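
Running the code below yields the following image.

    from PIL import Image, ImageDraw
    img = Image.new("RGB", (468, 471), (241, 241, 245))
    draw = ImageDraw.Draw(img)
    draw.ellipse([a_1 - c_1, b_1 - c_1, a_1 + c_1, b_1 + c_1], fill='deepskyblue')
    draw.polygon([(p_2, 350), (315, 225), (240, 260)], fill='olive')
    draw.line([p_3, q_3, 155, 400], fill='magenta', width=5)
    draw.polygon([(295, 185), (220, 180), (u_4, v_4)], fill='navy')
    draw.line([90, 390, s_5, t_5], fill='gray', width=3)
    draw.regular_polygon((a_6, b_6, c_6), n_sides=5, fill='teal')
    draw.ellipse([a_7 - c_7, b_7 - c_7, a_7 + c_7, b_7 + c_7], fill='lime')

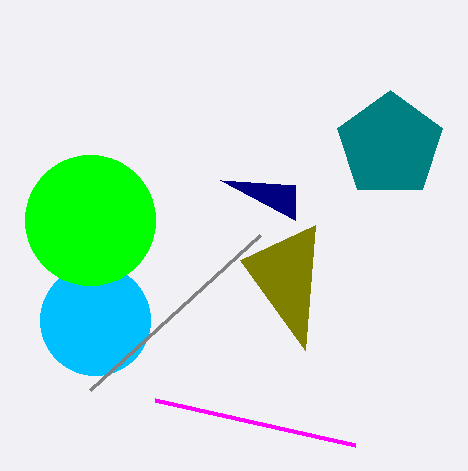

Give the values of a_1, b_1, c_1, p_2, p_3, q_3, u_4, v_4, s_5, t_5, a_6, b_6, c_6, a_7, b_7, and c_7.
a_1 = 95, b_1 = 320, c_1 = 55, p_2 = 305, p_3 = 355, q_3 = 445, u_4 = 295, v_4 = 220, s_5 = 260, t_5 = 235, a_6 = 390, b_6 = 145, c_6 = 55, a_7 = 90, b_7 = 220, c_7 = 65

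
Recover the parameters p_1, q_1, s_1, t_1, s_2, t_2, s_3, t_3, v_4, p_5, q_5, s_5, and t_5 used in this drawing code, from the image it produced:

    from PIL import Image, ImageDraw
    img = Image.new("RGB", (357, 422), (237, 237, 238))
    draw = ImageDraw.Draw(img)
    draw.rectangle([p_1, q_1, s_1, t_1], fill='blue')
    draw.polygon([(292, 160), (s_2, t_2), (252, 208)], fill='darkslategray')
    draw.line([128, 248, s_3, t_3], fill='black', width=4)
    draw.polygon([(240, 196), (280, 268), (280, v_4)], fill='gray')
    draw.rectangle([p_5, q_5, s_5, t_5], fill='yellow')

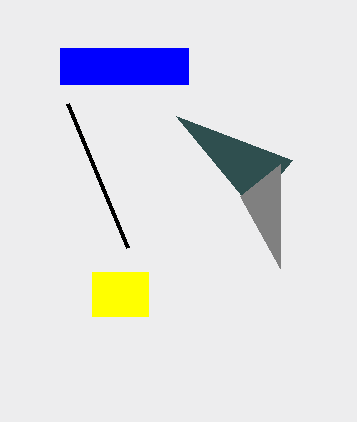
p_1 = 60; q_1 = 48; s_1 = 188; t_1 = 84; s_2 = 176; t_2 = 116; s_3 = 68; t_3 = 104; v_4 = 164; p_5 = 92; q_5 = 272; s_5 = 148; t_5 = 316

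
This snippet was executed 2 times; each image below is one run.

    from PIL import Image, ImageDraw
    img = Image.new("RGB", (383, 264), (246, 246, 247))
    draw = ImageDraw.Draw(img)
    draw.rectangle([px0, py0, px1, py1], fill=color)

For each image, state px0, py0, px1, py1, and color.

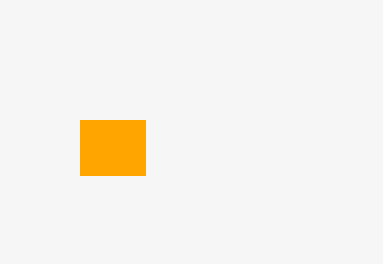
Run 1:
px0 = 80
py0 = 120
px1 = 145
py1 = 175
color = 'orange'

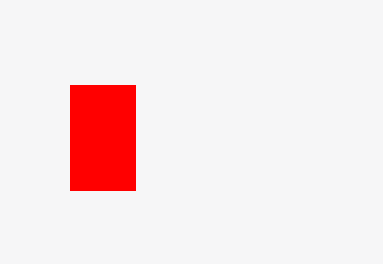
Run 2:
px0 = 70, py0 = 85, px1 = 135, py1 = 190, color = 'red'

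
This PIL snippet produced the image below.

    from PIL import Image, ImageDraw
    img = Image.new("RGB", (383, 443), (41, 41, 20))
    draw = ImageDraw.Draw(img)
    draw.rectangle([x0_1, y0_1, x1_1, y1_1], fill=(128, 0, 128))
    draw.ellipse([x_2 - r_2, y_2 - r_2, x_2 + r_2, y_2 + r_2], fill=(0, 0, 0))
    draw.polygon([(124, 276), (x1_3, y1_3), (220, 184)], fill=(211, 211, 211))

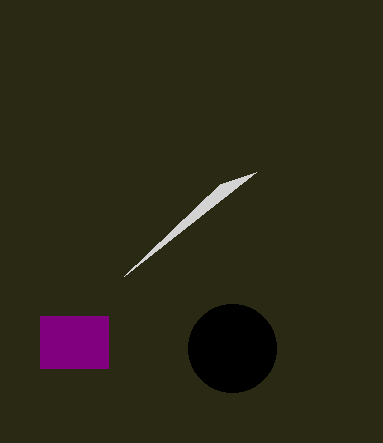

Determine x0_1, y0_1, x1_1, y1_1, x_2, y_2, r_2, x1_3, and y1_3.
x0_1 = 40; y0_1 = 316; x1_1 = 108; y1_1 = 368; x_2 = 232; y_2 = 348; r_2 = 44; x1_3 = 256; y1_3 = 172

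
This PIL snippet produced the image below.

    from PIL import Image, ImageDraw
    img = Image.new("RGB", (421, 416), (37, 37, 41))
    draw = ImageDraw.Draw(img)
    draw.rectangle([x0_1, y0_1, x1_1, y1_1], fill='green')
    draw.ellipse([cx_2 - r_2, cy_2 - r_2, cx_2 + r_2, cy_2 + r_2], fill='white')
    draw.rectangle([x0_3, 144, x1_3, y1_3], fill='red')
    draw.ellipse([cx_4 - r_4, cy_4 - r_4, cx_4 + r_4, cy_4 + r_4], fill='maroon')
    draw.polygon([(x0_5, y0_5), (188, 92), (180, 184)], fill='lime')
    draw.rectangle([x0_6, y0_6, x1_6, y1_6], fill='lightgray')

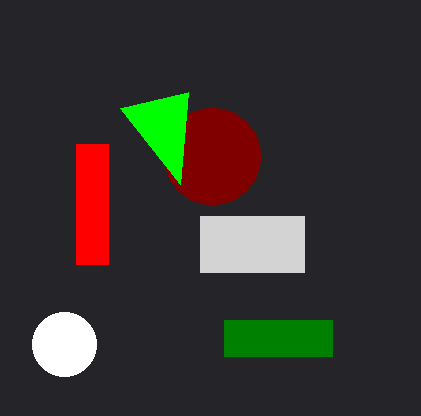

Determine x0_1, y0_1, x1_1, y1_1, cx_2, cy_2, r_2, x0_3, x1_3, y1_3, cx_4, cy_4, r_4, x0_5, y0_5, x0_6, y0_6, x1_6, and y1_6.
x0_1 = 224, y0_1 = 320, x1_1 = 332, y1_1 = 356, cx_2 = 64, cy_2 = 344, r_2 = 32, x0_3 = 76, x1_3 = 108, y1_3 = 264, cx_4 = 212, cy_4 = 156, r_4 = 48, x0_5 = 120, y0_5 = 108, x0_6 = 200, y0_6 = 216, x1_6 = 304, y1_6 = 272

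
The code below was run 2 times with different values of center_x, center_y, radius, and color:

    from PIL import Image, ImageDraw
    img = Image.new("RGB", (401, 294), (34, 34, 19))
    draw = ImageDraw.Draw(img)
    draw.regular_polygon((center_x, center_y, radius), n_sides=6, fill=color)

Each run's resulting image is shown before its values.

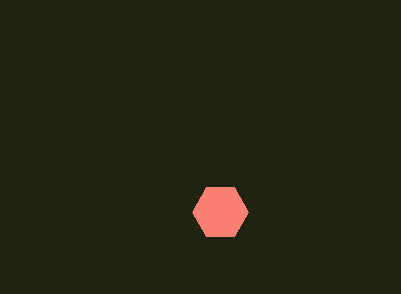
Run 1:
center_x = 220; center_y = 212; radius = 28; color = 'salmon'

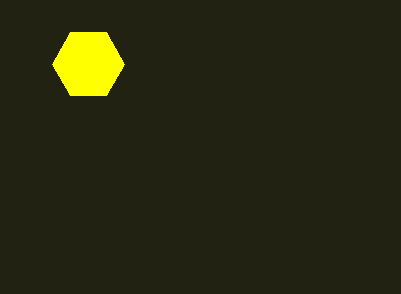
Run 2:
center_x = 88
center_y = 64
radius = 36
color = 'yellow'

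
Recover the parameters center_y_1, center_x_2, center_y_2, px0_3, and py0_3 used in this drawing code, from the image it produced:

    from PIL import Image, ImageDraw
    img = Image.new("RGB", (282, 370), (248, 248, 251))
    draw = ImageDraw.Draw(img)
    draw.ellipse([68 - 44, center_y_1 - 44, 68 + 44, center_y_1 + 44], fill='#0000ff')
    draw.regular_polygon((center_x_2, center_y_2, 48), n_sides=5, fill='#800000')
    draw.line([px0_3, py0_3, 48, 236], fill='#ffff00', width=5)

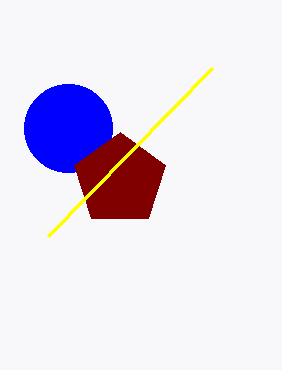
center_y_1 = 128, center_x_2 = 120, center_y_2 = 180, px0_3 = 212, py0_3 = 68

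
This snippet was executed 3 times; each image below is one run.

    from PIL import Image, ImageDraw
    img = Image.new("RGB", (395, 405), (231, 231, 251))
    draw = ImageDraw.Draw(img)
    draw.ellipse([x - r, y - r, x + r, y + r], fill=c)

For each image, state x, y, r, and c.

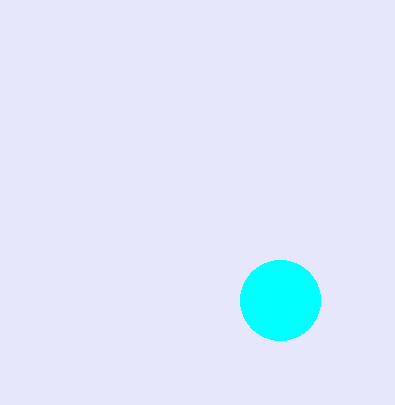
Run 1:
x = 280; y = 300; r = 40; c = 'cyan'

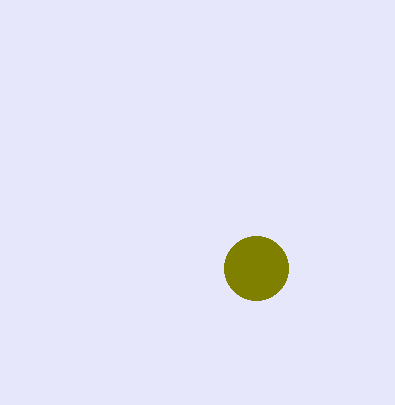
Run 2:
x = 256
y = 268
r = 32
c = 'olive'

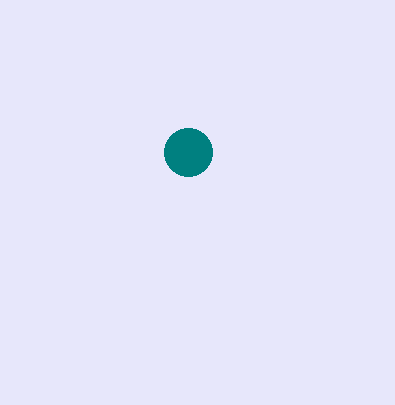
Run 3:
x = 188; y = 152; r = 24; c = 'teal'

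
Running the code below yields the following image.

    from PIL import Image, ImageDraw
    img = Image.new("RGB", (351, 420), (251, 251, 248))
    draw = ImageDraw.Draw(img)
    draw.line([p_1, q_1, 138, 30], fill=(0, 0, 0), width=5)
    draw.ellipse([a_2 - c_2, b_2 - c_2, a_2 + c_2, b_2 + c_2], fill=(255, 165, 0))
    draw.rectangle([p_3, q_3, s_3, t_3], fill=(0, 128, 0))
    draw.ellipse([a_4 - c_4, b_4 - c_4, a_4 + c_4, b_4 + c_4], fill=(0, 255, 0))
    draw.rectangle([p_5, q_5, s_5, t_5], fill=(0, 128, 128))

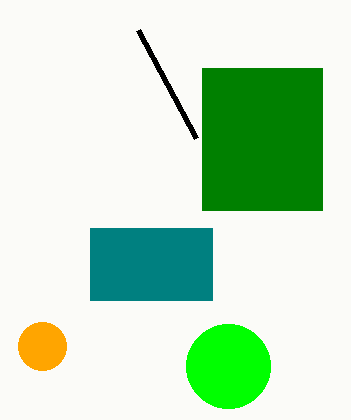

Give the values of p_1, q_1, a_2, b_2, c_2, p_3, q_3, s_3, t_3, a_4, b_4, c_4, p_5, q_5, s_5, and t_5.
p_1 = 196, q_1 = 138, a_2 = 42, b_2 = 346, c_2 = 24, p_3 = 202, q_3 = 68, s_3 = 322, t_3 = 210, a_4 = 228, b_4 = 366, c_4 = 42, p_5 = 90, q_5 = 228, s_5 = 212, t_5 = 300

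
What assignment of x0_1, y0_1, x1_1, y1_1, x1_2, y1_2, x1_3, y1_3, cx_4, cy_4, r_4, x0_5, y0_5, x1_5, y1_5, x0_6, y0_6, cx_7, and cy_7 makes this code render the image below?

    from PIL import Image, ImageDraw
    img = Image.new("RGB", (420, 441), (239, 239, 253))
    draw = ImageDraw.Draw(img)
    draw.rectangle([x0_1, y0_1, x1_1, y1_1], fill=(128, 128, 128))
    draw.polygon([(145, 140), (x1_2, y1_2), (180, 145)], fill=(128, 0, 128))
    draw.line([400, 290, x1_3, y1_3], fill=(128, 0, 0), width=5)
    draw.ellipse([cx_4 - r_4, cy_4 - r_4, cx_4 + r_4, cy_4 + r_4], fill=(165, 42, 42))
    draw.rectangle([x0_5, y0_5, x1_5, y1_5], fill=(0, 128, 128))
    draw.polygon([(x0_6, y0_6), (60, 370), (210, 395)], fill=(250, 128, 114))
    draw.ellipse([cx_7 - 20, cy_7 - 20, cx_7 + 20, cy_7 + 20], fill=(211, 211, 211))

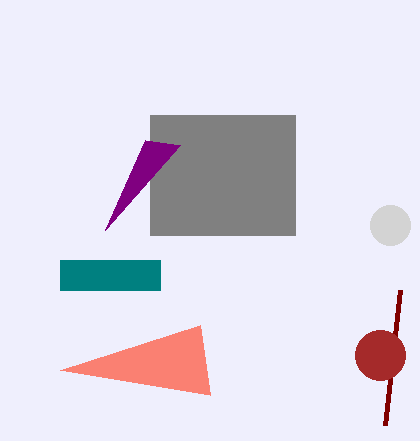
x0_1 = 150; y0_1 = 115; x1_1 = 295; y1_1 = 235; x1_2 = 105; y1_2 = 230; x1_3 = 385; y1_3 = 425; cx_4 = 380; cy_4 = 355; r_4 = 25; x0_5 = 60; y0_5 = 260; x1_5 = 160; y1_5 = 290; x0_6 = 200; y0_6 = 325; cx_7 = 390; cy_7 = 225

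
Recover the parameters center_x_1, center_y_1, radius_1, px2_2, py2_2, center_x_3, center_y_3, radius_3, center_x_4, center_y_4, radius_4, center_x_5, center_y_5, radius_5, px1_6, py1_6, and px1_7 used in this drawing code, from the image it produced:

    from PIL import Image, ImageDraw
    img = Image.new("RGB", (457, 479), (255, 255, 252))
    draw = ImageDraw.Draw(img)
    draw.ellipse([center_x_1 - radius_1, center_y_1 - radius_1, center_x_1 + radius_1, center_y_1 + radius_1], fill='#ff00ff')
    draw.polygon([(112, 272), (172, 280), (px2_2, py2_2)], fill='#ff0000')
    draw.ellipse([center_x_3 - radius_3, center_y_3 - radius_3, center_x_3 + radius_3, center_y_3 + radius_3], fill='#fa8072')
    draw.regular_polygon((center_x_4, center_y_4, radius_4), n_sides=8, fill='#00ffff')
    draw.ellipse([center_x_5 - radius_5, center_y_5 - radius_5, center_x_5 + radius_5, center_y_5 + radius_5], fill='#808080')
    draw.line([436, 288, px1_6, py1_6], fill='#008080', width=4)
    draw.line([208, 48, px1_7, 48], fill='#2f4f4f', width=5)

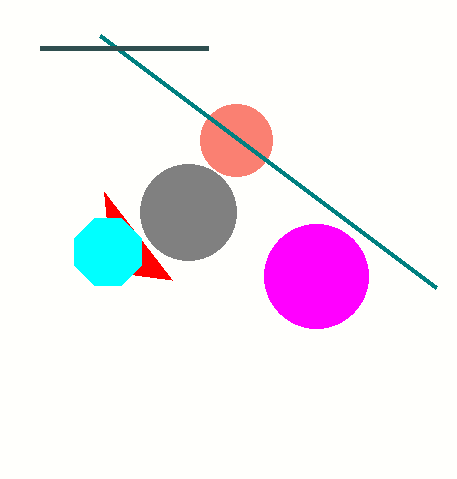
center_x_1 = 316, center_y_1 = 276, radius_1 = 52, px2_2 = 104, py2_2 = 192, center_x_3 = 236, center_y_3 = 140, radius_3 = 36, center_x_4 = 108, center_y_4 = 252, radius_4 = 36, center_x_5 = 188, center_y_5 = 212, radius_5 = 48, px1_6 = 100, py1_6 = 36, px1_7 = 40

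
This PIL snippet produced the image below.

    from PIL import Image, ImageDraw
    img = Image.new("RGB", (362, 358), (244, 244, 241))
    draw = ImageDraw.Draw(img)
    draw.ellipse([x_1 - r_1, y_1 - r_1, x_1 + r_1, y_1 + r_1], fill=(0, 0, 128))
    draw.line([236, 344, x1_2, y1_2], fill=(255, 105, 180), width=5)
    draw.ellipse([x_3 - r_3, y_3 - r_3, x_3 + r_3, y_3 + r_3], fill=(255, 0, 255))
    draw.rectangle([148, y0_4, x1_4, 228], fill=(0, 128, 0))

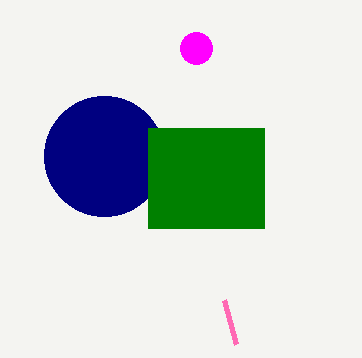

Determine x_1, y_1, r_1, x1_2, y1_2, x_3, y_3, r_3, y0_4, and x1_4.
x_1 = 104, y_1 = 156, r_1 = 60, x1_2 = 224, y1_2 = 300, x_3 = 196, y_3 = 48, r_3 = 16, y0_4 = 128, x1_4 = 264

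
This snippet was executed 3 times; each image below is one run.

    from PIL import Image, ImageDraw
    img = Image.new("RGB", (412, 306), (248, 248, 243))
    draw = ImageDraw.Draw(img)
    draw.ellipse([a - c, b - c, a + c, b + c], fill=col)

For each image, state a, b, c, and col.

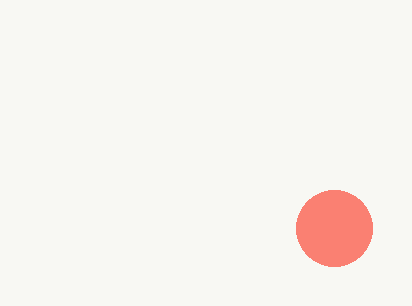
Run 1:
a = 334, b = 228, c = 38, col = 'salmon'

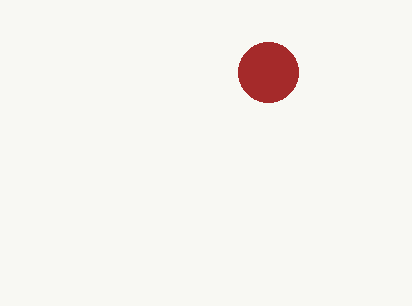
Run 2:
a = 268; b = 72; c = 30; col = 'brown'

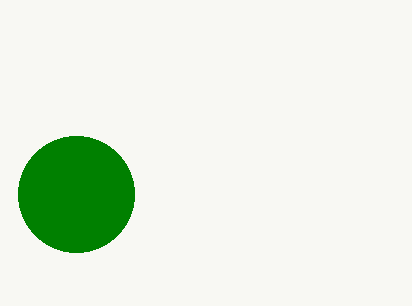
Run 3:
a = 76; b = 194; c = 58; col = 'green'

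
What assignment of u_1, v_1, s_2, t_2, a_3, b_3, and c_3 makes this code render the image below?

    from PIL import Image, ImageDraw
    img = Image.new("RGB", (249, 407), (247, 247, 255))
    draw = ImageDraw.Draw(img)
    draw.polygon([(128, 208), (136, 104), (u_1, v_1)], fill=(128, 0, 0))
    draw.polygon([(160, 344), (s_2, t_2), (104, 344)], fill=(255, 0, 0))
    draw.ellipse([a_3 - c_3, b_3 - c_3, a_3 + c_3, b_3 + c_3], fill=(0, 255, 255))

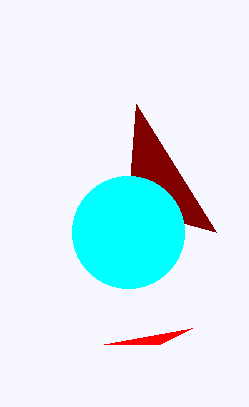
u_1 = 216, v_1 = 232, s_2 = 192, t_2 = 328, a_3 = 128, b_3 = 232, c_3 = 56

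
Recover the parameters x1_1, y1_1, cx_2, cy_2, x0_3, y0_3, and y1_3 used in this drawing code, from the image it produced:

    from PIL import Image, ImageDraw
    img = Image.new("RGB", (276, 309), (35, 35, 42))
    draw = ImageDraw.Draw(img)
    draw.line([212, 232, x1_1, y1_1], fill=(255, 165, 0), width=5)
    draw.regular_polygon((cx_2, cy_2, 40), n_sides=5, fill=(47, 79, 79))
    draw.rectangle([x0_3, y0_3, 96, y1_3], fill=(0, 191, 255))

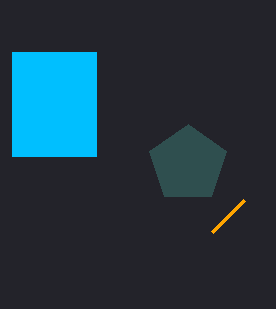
x1_1 = 244
y1_1 = 200
cx_2 = 188
cy_2 = 164
x0_3 = 12
y0_3 = 52
y1_3 = 156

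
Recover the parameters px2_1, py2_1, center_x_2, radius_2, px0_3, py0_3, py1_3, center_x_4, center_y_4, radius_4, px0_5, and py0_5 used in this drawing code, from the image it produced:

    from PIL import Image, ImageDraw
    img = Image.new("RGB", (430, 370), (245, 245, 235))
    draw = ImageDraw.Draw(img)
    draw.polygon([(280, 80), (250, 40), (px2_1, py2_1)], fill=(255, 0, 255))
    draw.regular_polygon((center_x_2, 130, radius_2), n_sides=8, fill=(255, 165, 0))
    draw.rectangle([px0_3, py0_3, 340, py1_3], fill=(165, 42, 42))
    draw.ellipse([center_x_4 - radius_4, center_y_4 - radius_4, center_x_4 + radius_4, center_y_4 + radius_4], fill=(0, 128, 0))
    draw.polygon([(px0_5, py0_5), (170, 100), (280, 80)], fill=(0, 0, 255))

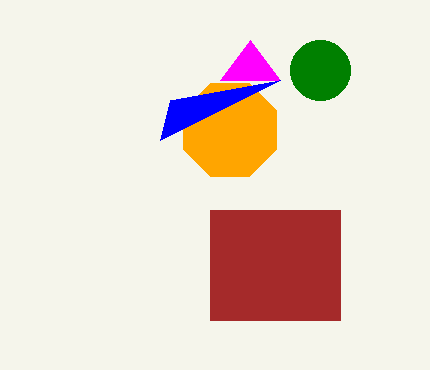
px2_1 = 220, py2_1 = 80, center_x_2 = 230, radius_2 = 50, px0_3 = 210, py0_3 = 210, py1_3 = 320, center_x_4 = 320, center_y_4 = 70, radius_4 = 30, px0_5 = 160, py0_5 = 140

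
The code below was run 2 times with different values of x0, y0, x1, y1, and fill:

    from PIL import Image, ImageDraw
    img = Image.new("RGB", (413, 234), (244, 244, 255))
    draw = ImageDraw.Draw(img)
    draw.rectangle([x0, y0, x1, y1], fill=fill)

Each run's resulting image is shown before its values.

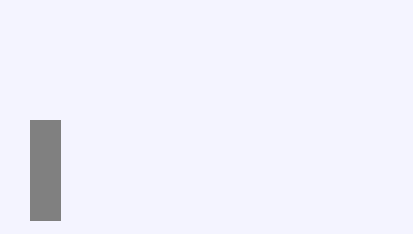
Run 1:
x0 = 30
y0 = 120
x1 = 60
y1 = 220
fill = 'gray'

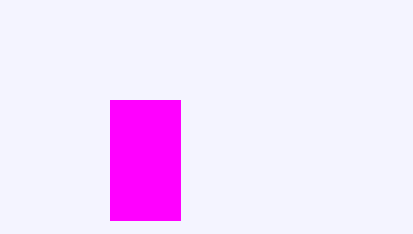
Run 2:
x0 = 110, y0 = 100, x1 = 180, y1 = 220, fill = 'magenta'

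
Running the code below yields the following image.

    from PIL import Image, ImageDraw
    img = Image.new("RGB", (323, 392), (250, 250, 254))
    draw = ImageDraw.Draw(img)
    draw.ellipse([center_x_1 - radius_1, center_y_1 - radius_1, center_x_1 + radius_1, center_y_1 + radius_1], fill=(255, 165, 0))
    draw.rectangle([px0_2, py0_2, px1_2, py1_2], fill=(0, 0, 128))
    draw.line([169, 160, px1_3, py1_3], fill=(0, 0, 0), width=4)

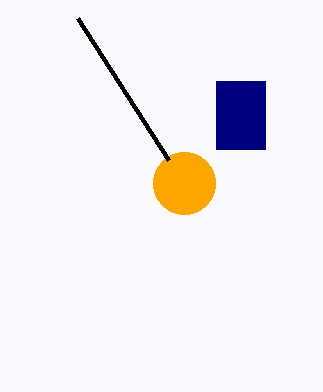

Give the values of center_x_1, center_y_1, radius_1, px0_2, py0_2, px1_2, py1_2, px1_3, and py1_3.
center_x_1 = 184, center_y_1 = 183, radius_1 = 31, px0_2 = 216, py0_2 = 81, px1_2 = 265, py1_2 = 149, px1_3 = 78, py1_3 = 18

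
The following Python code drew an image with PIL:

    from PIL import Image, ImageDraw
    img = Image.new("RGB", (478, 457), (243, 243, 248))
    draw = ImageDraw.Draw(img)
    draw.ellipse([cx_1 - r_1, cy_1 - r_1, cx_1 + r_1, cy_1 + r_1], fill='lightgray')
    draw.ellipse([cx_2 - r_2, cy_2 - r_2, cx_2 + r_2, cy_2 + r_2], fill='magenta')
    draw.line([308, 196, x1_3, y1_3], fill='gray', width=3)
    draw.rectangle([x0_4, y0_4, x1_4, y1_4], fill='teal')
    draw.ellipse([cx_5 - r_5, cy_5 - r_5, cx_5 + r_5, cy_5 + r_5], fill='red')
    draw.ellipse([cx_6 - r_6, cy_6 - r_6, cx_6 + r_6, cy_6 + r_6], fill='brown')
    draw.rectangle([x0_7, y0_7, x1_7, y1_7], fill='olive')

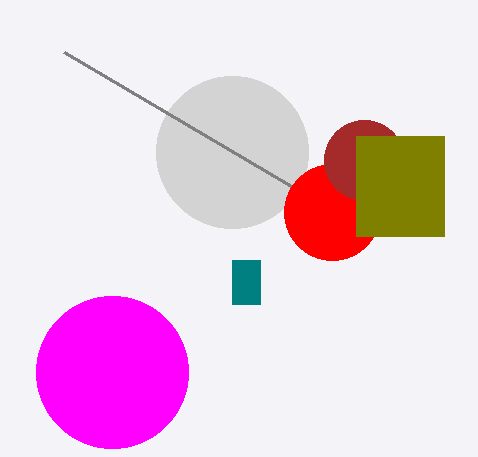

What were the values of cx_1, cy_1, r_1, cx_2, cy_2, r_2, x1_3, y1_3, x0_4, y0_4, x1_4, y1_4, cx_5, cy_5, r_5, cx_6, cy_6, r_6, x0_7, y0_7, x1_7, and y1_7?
cx_1 = 232, cy_1 = 152, r_1 = 76, cx_2 = 112, cy_2 = 372, r_2 = 76, x1_3 = 64, y1_3 = 52, x0_4 = 232, y0_4 = 260, x1_4 = 260, y1_4 = 304, cx_5 = 332, cy_5 = 212, r_5 = 48, cx_6 = 364, cy_6 = 160, r_6 = 40, x0_7 = 356, y0_7 = 136, x1_7 = 444, y1_7 = 236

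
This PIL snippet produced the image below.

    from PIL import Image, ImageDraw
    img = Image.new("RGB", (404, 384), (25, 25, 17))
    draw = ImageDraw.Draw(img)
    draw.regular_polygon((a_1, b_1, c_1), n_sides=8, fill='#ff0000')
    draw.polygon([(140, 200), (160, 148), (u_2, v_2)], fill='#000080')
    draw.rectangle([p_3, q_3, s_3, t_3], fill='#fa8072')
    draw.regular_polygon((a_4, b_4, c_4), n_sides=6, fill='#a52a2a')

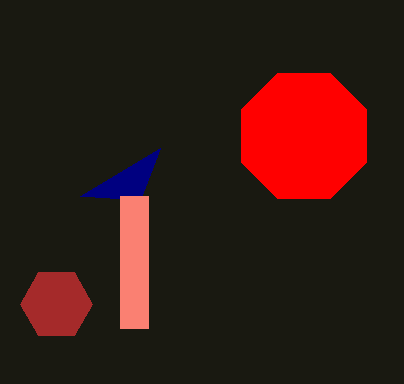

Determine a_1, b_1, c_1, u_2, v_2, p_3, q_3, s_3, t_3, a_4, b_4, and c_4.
a_1 = 304, b_1 = 136, c_1 = 68, u_2 = 80, v_2 = 196, p_3 = 120, q_3 = 196, s_3 = 148, t_3 = 328, a_4 = 56, b_4 = 304, c_4 = 36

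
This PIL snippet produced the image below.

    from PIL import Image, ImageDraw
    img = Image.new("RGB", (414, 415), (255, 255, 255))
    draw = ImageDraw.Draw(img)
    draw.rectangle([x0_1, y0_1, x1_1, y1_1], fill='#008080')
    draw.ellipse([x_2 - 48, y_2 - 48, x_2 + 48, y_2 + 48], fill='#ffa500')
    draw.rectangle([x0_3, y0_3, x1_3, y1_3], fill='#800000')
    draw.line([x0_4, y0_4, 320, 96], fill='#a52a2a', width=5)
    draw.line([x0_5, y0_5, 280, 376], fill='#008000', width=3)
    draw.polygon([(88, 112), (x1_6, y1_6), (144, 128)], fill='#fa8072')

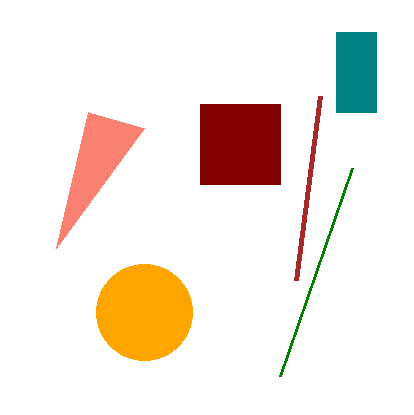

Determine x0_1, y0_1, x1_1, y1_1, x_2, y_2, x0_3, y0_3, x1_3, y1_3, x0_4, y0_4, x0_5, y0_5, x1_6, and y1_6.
x0_1 = 336, y0_1 = 32, x1_1 = 376, y1_1 = 112, x_2 = 144, y_2 = 312, x0_3 = 200, y0_3 = 104, x1_3 = 280, y1_3 = 184, x0_4 = 296, y0_4 = 280, x0_5 = 352, y0_5 = 168, x1_6 = 56, y1_6 = 248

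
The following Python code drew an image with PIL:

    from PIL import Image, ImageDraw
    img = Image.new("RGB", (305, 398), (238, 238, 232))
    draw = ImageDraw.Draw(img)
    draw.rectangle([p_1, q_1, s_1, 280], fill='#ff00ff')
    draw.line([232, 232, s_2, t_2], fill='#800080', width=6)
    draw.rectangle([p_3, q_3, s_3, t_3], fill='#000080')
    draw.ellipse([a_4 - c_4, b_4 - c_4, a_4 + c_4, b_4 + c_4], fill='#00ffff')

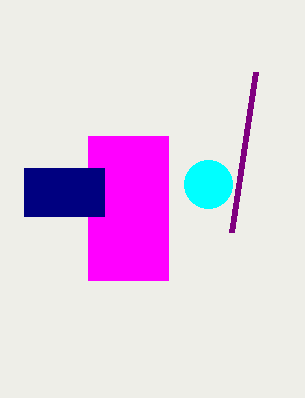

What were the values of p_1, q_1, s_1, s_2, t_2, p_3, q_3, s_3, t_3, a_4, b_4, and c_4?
p_1 = 88, q_1 = 136, s_1 = 168, s_2 = 256, t_2 = 72, p_3 = 24, q_3 = 168, s_3 = 104, t_3 = 216, a_4 = 208, b_4 = 184, c_4 = 24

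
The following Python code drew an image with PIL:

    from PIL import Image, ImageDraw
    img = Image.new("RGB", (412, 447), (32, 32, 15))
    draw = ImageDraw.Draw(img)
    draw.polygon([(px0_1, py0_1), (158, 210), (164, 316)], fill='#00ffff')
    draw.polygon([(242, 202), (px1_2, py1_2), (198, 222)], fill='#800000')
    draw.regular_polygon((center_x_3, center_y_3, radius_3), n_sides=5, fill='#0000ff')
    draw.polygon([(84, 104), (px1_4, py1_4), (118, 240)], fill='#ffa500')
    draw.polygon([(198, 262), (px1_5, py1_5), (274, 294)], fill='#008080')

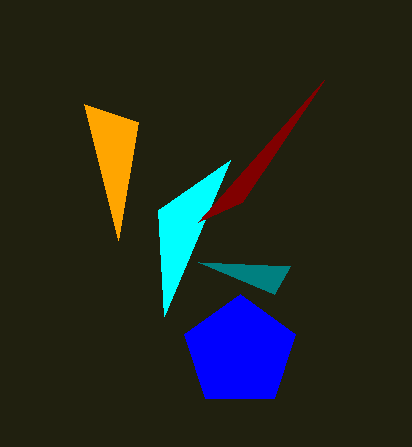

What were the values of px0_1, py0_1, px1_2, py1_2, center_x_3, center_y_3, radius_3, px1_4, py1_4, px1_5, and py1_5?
px0_1 = 230, py0_1 = 160, px1_2 = 324, py1_2 = 80, center_x_3 = 240, center_y_3 = 352, radius_3 = 58, px1_4 = 138, py1_4 = 122, px1_5 = 290, py1_5 = 266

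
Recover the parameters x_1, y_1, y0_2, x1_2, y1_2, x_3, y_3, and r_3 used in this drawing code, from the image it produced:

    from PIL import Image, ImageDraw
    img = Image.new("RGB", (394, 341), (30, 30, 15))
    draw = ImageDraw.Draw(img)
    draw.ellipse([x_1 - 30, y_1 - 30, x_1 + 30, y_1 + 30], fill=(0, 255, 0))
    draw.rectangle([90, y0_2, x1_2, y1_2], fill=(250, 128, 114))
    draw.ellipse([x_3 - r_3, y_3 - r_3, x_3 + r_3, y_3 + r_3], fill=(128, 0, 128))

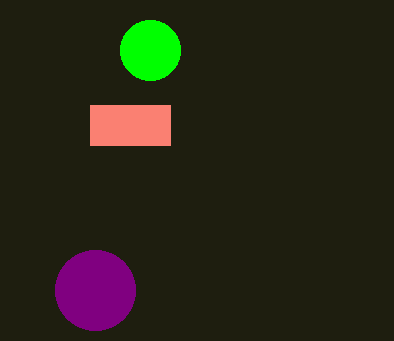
x_1 = 150, y_1 = 50, y0_2 = 105, x1_2 = 170, y1_2 = 145, x_3 = 95, y_3 = 290, r_3 = 40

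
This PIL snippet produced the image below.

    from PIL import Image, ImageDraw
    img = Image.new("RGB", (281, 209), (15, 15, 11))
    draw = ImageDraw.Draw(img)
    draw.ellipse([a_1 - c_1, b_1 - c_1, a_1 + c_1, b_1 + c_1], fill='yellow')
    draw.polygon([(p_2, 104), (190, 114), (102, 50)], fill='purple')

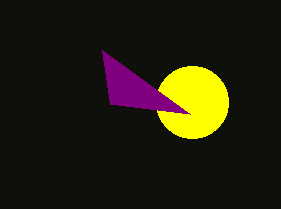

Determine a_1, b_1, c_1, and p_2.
a_1 = 192, b_1 = 102, c_1 = 36, p_2 = 110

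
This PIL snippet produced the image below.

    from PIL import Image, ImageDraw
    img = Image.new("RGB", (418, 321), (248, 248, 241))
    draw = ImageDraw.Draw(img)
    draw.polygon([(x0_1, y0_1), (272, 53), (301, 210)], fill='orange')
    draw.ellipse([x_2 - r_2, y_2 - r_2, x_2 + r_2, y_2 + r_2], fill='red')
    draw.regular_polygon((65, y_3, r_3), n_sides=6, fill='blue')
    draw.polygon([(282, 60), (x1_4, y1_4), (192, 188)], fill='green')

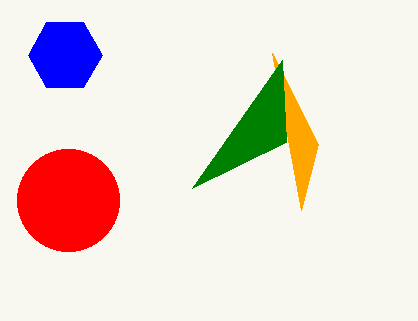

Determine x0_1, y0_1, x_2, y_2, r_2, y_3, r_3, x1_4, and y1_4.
x0_1 = 318; y0_1 = 144; x_2 = 68; y_2 = 200; r_2 = 51; y_3 = 55; r_3 = 37; x1_4 = 286; y1_4 = 142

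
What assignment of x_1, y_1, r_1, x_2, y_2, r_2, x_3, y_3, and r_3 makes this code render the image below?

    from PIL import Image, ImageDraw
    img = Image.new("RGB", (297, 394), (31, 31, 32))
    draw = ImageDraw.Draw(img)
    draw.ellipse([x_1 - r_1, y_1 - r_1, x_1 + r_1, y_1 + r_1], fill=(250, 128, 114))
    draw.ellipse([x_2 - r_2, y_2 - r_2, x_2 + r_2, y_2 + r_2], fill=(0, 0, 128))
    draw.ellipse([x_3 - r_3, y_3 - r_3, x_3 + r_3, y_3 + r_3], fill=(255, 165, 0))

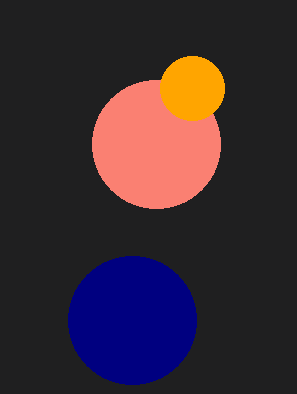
x_1 = 156; y_1 = 144; r_1 = 64; x_2 = 132; y_2 = 320; r_2 = 64; x_3 = 192; y_3 = 88; r_3 = 32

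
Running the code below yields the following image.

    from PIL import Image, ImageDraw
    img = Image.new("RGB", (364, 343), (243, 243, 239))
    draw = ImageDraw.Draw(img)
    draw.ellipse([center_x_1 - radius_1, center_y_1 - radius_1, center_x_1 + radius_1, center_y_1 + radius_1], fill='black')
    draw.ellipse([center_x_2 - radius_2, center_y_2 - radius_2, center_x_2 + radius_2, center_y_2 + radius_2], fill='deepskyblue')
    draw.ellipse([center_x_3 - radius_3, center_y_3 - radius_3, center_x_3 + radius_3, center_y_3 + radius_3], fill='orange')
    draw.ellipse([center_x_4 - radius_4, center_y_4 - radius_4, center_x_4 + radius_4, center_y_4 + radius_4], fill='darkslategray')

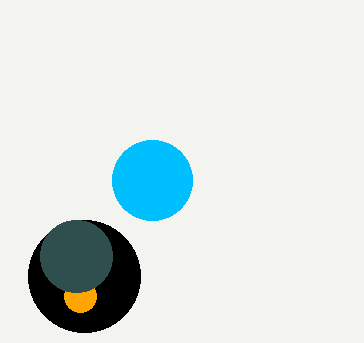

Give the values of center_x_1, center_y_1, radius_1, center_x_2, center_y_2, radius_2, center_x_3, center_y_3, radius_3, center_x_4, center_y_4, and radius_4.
center_x_1 = 84, center_y_1 = 276, radius_1 = 56, center_x_2 = 152, center_y_2 = 180, radius_2 = 40, center_x_3 = 80, center_y_3 = 296, radius_3 = 16, center_x_4 = 76, center_y_4 = 256, radius_4 = 36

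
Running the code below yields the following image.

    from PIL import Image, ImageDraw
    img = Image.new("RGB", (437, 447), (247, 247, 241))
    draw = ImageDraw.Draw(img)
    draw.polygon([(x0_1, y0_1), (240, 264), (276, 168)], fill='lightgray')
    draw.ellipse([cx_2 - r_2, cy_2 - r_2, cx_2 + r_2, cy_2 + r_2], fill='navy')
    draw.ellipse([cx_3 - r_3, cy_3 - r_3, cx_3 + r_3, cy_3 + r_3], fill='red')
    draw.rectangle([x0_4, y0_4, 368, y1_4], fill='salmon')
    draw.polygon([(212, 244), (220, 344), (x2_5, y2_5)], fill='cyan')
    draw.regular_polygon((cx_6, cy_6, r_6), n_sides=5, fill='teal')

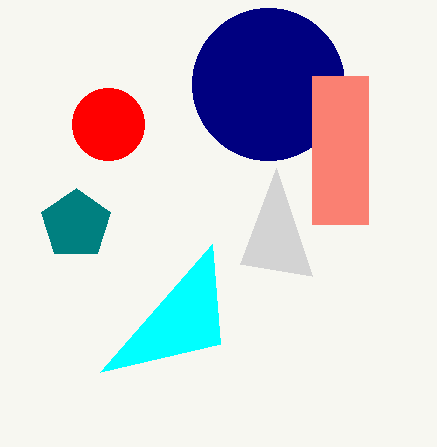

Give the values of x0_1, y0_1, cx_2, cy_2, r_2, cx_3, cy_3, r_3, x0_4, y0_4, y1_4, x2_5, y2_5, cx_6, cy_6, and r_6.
x0_1 = 312; y0_1 = 276; cx_2 = 268; cy_2 = 84; r_2 = 76; cx_3 = 108; cy_3 = 124; r_3 = 36; x0_4 = 312; y0_4 = 76; y1_4 = 224; x2_5 = 100; y2_5 = 372; cx_6 = 76; cy_6 = 224; r_6 = 36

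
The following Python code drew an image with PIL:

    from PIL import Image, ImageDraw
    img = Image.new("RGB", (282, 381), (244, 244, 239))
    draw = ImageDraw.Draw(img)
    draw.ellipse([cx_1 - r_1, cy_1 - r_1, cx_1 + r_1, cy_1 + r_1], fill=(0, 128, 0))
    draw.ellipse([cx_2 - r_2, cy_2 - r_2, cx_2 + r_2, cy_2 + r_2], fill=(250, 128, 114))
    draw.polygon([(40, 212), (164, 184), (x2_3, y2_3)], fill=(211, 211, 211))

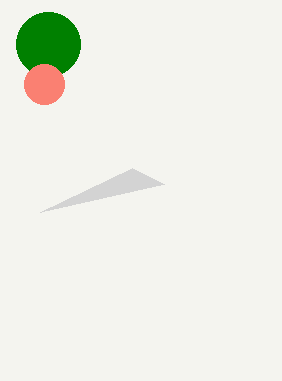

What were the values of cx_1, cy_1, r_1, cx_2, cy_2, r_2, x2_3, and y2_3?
cx_1 = 48; cy_1 = 44; r_1 = 32; cx_2 = 44; cy_2 = 84; r_2 = 20; x2_3 = 132; y2_3 = 168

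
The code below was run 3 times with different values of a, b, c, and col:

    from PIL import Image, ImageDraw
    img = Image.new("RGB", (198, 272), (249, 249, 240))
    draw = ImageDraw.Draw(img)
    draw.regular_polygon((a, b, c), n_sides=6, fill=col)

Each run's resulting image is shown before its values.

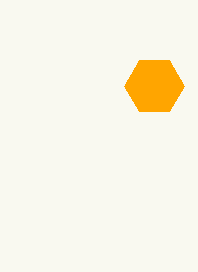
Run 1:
a = 154
b = 86
c = 30
col = 'orange'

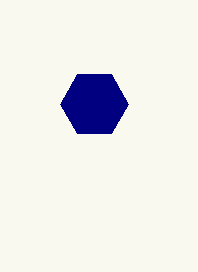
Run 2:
a = 94
b = 104
c = 34
col = 'navy'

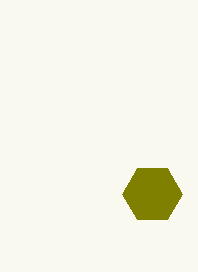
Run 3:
a = 152; b = 194; c = 30; col = 'olive'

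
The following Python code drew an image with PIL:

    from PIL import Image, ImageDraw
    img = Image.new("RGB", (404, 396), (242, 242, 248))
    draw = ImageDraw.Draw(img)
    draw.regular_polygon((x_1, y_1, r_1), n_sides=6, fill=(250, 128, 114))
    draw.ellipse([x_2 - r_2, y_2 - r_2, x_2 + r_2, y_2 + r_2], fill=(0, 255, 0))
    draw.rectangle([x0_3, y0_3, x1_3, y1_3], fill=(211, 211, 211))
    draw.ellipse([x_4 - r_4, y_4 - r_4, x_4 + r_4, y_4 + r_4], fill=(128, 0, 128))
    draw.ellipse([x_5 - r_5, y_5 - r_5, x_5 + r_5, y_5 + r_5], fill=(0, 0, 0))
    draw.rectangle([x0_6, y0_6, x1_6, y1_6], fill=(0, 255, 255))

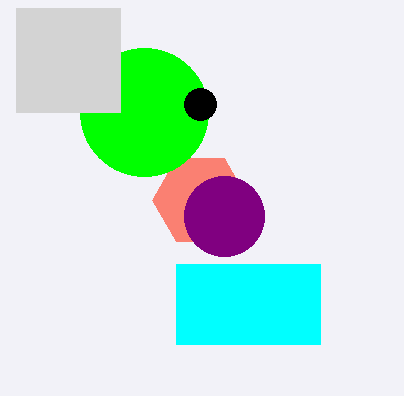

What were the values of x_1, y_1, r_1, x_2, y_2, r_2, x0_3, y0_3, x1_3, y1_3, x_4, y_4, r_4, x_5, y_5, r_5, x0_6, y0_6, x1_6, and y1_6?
x_1 = 200, y_1 = 200, r_1 = 48, x_2 = 144, y_2 = 112, r_2 = 64, x0_3 = 16, y0_3 = 8, x1_3 = 120, y1_3 = 112, x_4 = 224, y_4 = 216, r_4 = 40, x_5 = 200, y_5 = 104, r_5 = 16, x0_6 = 176, y0_6 = 264, x1_6 = 320, y1_6 = 344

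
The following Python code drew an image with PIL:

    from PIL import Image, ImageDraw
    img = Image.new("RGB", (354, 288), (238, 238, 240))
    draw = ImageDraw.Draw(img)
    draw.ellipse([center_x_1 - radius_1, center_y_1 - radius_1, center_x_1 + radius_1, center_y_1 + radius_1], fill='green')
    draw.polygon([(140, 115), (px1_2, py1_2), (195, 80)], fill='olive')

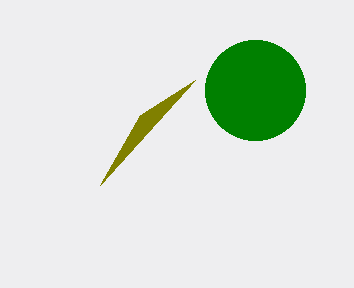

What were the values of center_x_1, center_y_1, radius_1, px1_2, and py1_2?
center_x_1 = 255, center_y_1 = 90, radius_1 = 50, px1_2 = 100, py1_2 = 185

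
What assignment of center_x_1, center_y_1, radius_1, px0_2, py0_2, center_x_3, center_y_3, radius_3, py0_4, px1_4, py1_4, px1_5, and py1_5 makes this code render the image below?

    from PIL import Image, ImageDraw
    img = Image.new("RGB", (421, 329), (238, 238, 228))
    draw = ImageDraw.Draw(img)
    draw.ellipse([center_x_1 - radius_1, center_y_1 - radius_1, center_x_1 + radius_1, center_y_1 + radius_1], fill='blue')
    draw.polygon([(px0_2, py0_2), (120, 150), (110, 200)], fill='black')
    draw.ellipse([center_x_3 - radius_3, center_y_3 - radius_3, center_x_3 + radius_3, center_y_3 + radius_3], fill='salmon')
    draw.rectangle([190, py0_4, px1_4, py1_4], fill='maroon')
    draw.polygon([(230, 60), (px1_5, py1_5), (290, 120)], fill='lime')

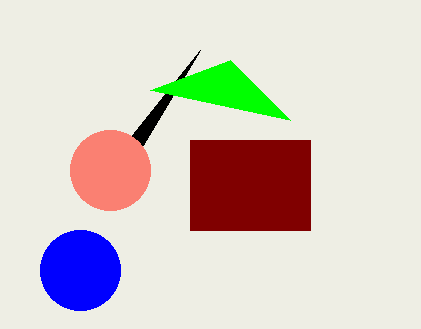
center_x_1 = 80
center_y_1 = 270
radius_1 = 40
px0_2 = 200
py0_2 = 50
center_x_3 = 110
center_y_3 = 170
radius_3 = 40
py0_4 = 140
px1_4 = 310
py1_4 = 230
px1_5 = 150
py1_5 = 90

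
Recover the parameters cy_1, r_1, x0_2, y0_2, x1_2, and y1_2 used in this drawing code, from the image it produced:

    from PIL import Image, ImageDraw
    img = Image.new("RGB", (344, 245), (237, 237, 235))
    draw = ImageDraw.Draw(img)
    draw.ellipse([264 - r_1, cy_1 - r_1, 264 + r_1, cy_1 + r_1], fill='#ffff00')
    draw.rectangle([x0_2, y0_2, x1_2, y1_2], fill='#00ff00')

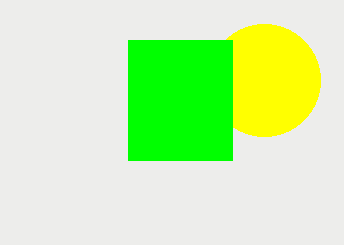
cy_1 = 80
r_1 = 56
x0_2 = 128
y0_2 = 40
x1_2 = 232
y1_2 = 160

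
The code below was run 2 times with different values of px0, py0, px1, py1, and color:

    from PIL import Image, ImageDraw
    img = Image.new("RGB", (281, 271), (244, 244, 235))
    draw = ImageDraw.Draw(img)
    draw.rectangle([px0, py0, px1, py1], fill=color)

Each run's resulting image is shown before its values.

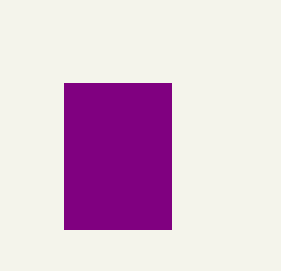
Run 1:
px0 = 64
py0 = 83
px1 = 171
py1 = 229
color = 'purple'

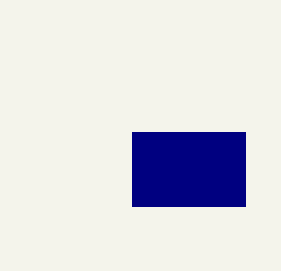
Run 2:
px0 = 132; py0 = 132; px1 = 245; py1 = 206; color = 'navy'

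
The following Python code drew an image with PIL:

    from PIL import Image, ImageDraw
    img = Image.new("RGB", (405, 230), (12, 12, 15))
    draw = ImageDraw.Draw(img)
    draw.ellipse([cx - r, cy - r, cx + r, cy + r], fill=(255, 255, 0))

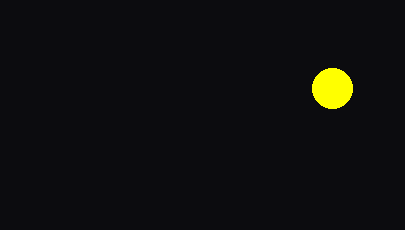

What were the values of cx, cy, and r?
cx = 332
cy = 88
r = 20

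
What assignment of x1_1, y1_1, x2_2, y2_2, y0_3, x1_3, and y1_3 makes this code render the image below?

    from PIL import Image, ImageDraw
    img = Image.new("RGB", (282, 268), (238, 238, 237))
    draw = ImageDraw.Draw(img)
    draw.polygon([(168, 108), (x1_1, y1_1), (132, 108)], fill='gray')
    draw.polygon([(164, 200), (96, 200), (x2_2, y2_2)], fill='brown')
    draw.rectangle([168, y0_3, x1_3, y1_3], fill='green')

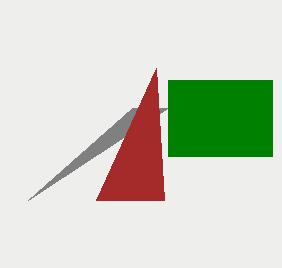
x1_1 = 28, y1_1 = 200, x2_2 = 156, y2_2 = 68, y0_3 = 80, x1_3 = 272, y1_3 = 156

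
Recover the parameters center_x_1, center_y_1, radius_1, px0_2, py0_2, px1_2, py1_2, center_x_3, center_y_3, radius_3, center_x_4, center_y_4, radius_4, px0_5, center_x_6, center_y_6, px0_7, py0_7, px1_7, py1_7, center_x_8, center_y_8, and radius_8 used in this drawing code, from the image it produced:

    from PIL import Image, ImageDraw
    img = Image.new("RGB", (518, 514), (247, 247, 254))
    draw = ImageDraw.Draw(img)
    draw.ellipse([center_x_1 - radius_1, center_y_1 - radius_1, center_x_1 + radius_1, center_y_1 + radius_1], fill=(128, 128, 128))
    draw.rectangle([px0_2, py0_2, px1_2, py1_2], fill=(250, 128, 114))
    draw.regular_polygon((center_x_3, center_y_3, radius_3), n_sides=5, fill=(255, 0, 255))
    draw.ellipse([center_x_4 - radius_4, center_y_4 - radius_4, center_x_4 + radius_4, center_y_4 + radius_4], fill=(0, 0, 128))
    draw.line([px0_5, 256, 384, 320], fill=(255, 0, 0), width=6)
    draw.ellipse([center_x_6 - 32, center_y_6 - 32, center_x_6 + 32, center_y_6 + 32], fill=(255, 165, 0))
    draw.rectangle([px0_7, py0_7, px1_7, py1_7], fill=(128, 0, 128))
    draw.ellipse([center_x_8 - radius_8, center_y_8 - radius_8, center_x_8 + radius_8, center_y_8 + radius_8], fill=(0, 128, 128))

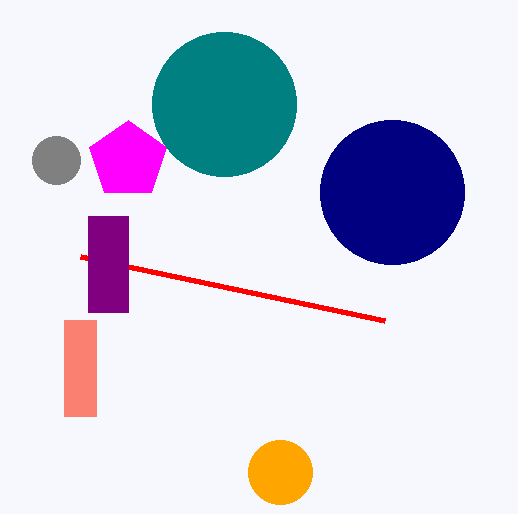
center_x_1 = 56
center_y_1 = 160
radius_1 = 24
px0_2 = 64
py0_2 = 320
px1_2 = 96
py1_2 = 416
center_x_3 = 128
center_y_3 = 160
radius_3 = 40
center_x_4 = 392
center_y_4 = 192
radius_4 = 72
px0_5 = 80
center_x_6 = 280
center_y_6 = 472
px0_7 = 88
py0_7 = 216
px1_7 = 128
py1_7 = 312
center_x_8 = 224
center_y_8 = 104
radius_8 = 72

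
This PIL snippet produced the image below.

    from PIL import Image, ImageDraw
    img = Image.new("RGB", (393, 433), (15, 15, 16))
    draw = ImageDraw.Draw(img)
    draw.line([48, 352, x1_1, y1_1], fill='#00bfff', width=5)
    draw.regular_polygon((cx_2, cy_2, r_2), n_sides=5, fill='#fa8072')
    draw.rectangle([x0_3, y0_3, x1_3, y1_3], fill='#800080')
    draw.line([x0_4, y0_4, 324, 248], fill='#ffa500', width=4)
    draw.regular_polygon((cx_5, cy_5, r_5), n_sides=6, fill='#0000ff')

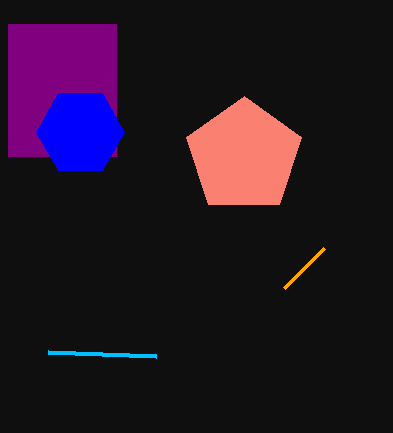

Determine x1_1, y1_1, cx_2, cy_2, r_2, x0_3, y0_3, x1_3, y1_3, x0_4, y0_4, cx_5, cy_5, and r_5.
x1_1 = 156
y1_1 = 356
cx_2 = 244
cy_2 = 156
r_2 = 60
x0_3 = 8
y0_3 = 24
x1_3 = 116
y1_3 = 156
x0_4 = 284
y0_4 = 288
cx_5 = 80
cy_5 = 132
r_5 = 44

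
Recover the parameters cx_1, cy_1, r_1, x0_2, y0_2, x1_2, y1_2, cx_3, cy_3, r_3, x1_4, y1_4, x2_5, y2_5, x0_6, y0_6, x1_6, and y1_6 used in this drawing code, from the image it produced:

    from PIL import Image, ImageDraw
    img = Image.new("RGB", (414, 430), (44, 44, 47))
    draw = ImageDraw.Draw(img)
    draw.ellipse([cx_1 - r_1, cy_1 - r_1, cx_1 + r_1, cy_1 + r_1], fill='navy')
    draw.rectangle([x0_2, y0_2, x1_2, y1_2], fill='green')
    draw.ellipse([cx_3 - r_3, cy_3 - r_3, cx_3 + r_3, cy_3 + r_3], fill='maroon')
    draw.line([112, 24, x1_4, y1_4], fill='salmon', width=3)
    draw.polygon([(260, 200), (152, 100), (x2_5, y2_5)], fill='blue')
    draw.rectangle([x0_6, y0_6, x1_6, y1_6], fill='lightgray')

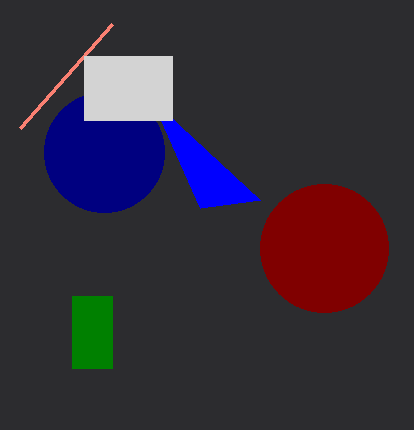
cx_1 = 104
cy_1 = 152
r_1 = 60
x0_2 = 72
y0_2 = 296
x1_2 = 112
y1_2 = 368
cx_3 = 324
cy_3 = 248
r_3 = 64
x1_4 = 20
y1_4 = 128
x2_5 = 200
y2_5 = 208
x0_6 = 84
y0_6 = 56
x1_6 = 172
y1_6 = 120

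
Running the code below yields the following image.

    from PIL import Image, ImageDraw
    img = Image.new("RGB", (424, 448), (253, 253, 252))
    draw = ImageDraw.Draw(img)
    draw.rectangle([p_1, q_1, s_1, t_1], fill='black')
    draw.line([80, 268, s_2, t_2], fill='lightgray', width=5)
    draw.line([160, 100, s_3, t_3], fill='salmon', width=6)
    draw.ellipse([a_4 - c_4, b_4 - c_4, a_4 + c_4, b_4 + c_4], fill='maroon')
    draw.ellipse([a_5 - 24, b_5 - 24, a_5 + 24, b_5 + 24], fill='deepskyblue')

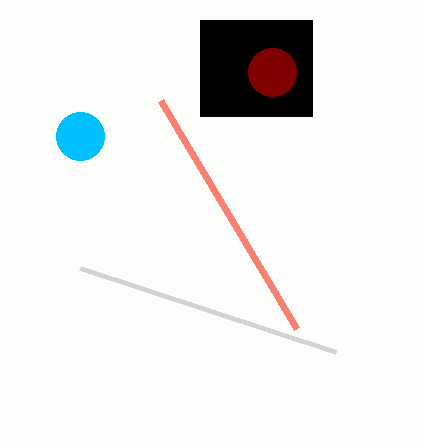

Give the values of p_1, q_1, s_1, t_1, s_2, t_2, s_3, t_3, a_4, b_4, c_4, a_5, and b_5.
p_1 = 200, q_1 = 20, s_1 = 312, t_1 = 116, s_2 = 336, t_2 = 352, s_3 = 296, t_3 = 328, a_4 = 272, b_4 = 72, c_4 = 24, a_5 = 80, b_5 = 136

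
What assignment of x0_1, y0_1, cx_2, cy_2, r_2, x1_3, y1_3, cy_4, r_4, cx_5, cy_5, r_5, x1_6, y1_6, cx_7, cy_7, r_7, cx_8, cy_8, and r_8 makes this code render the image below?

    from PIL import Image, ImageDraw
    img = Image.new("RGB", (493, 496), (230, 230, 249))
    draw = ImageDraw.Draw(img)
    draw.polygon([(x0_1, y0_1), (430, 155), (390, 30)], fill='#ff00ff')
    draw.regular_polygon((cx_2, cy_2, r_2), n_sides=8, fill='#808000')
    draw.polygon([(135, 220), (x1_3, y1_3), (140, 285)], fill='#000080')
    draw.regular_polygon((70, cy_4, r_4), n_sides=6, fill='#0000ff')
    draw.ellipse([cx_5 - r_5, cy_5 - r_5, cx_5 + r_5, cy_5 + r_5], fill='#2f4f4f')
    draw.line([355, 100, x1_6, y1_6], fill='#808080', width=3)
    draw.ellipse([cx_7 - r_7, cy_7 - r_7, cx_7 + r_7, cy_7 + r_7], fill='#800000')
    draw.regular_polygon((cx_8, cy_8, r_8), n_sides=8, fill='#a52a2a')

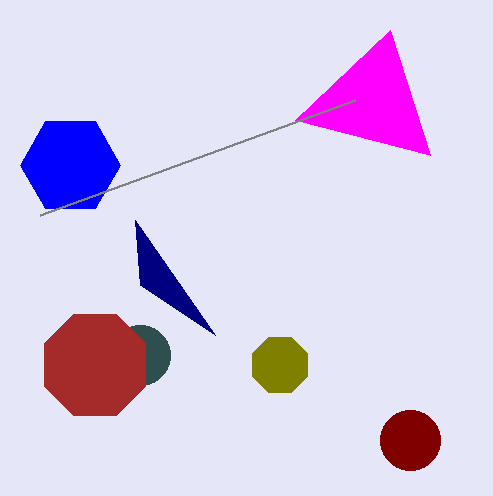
x0_1 = 295, y0_1 = 120, cx_2 = 280, cy_2 = 365, r_2 = 30, x1_3 = 215, y1_3 = 335, cy_4 = 165, r_4 = 50, cx_5 = 140, cy_5 = 355, r_5 = 30, x1_6 = 40, y1_6 = 215, cx_7 = 410, cy_7 = 440, r_7 = 30, cx_8 = 95, cy_8 = 365, r_8 = 55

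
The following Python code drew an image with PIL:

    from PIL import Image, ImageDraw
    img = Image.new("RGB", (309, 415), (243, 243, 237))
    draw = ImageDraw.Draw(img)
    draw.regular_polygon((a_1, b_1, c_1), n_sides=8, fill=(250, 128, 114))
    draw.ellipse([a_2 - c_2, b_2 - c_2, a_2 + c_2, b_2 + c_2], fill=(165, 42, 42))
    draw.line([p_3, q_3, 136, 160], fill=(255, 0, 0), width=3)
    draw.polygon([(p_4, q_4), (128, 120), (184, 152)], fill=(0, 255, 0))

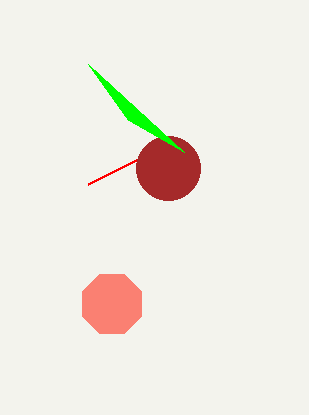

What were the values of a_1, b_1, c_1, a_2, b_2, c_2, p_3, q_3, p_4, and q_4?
a_1 = 112
b_1 = 304
c_1 = 32
a_2 = 168
b_2 = 168
c_2 = 32
p_3 = 88
q_3 = 184
p_4 = 88
q_4 = 64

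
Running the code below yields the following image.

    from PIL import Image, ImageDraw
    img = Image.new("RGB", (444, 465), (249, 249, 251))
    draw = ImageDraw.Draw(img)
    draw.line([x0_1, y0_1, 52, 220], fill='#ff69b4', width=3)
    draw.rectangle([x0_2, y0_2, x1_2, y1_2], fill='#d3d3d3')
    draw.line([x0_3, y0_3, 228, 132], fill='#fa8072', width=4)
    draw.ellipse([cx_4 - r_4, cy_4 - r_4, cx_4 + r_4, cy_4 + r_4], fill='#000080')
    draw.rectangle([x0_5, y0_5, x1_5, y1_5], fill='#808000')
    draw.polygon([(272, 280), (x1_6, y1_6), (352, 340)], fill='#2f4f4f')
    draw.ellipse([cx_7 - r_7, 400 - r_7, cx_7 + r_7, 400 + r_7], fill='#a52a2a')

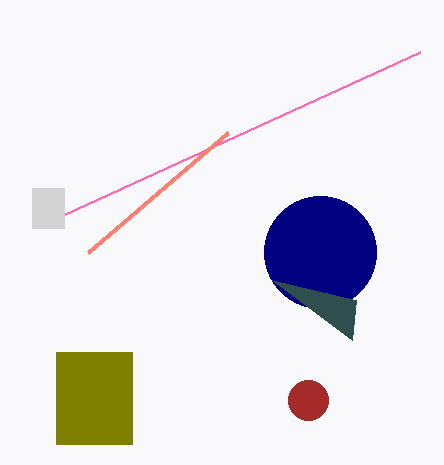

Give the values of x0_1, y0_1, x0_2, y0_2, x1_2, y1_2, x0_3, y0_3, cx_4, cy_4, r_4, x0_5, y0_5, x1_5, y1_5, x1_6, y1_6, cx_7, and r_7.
x0_1 = 420; y0_1 = 52; x0_2 = 32; y0_2 = 188; x1_2 = 64; y1_2 = 228; x0_3 = 88; y0_3 = 252; cx_4 = 320; cy_4 = 252; r_4 = 56; x0_5 = 56; y0_5 = 352; x1_5 = 132; y1_5 = 444; x1_6 = 356; y1_6 = 300; cx_7 = 308; r_7 = 20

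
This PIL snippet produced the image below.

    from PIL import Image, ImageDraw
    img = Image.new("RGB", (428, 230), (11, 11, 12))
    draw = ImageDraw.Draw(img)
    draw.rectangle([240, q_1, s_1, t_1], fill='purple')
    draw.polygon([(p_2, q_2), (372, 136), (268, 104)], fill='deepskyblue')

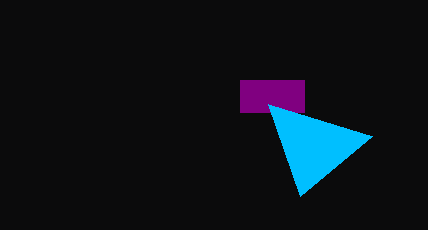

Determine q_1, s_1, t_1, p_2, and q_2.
q_1 = 80, s_1 = 304, t_1 = 112, p_2 = 300, q_2 = 196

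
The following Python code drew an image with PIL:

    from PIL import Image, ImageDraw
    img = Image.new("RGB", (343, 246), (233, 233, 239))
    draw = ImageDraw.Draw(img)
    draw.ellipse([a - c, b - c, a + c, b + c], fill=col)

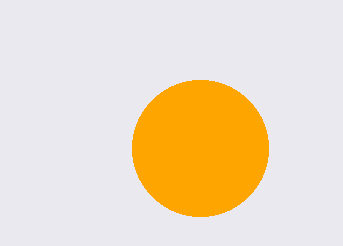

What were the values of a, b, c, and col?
a = 200
b = 148
c = 68
col = 'orange'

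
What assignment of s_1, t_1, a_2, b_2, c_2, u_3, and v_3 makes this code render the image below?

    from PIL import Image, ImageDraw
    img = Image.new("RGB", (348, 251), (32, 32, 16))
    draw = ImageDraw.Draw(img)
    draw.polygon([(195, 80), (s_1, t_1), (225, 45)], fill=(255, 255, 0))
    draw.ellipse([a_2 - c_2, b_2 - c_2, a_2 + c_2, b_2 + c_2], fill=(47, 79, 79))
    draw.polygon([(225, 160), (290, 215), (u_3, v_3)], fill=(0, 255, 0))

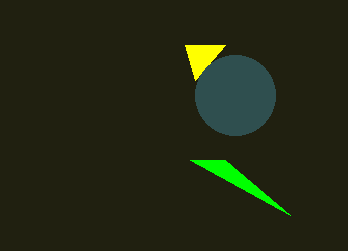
s_1 = 185
t_1 = 45
a_2 = 235
b_2 = 95
c_2 = 40
u_3 = 190
v_3 = 160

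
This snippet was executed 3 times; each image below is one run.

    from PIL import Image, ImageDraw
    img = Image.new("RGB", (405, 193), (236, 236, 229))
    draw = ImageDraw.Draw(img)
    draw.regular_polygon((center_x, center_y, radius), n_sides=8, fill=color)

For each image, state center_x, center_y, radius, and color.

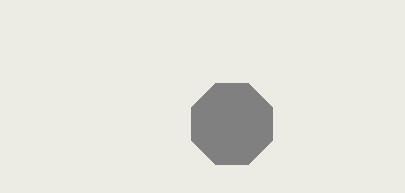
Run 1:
center_x = 232; center_y = 124; radius = 44; color = 'gray'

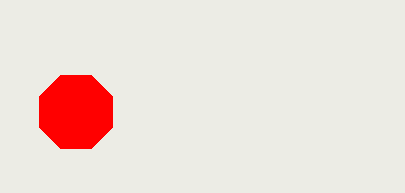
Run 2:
center_x = 76
center_y = 112
radius = 40
color = 'red'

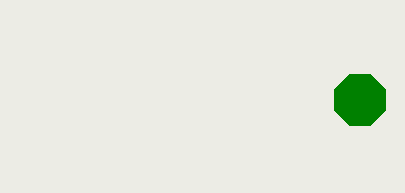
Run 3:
center_x = 360; center_y = 100; radius = 28; color = 'green'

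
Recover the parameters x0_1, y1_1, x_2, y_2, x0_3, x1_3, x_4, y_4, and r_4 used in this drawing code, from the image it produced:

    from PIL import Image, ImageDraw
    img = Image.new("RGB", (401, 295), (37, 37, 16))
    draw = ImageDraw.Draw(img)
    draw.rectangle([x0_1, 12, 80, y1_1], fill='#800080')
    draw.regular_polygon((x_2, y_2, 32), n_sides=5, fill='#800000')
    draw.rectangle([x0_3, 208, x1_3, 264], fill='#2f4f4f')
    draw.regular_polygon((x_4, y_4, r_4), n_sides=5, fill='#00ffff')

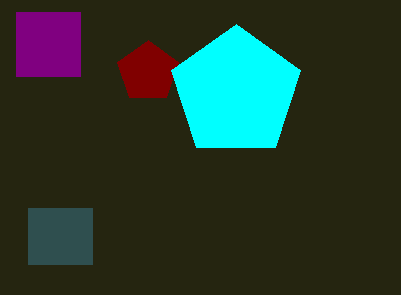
x0_1 = 16
y1_1 = 76
x_2 = 148
y_2 = 72
x0_3 = 28
x1_3 = 92
x_4 = 236
y_4 = 92
r_4 = 68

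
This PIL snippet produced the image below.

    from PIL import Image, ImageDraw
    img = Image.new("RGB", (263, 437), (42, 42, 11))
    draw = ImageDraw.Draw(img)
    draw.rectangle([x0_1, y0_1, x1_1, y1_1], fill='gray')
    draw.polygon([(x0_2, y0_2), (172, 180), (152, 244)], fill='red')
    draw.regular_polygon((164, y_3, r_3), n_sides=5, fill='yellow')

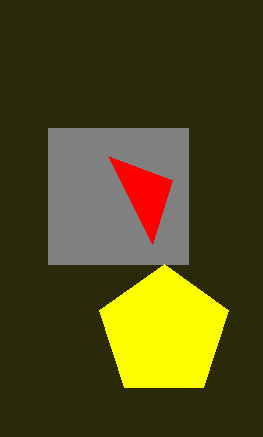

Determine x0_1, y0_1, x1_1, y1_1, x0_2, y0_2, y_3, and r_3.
x0_1 = 48, y0_1 = 128, x1_1 = 188, y1_1 = 264, x0_2 = 108, y0_2 = 156, y_3 = 332, r_3 = 68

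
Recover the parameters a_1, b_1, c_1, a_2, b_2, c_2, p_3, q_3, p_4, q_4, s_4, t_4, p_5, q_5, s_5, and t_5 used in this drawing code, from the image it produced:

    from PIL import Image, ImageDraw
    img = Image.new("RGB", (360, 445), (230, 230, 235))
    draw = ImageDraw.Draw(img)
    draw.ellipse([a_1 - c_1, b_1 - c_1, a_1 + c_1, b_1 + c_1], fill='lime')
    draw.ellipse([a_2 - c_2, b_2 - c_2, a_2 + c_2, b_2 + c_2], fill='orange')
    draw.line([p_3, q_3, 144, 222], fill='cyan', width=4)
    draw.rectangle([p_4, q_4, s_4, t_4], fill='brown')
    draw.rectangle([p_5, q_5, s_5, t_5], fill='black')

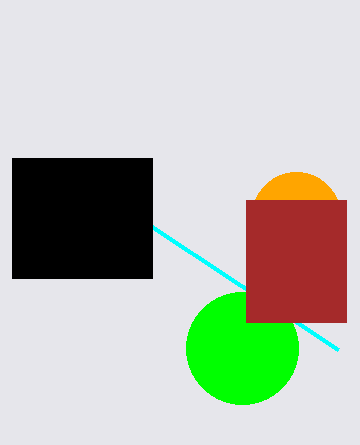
a_1 = 242; b_1 = 348; c_1 = 56; a_2 = 296; b_2 = 216; c_2 = 44; p_3 = 338; q_3 = 350; p_4 = 246; q_4 = 200; s_4 = 346; t_4 = 322; p_5 = 12; q_5 = 158; s_5 = 152; t_5 = 278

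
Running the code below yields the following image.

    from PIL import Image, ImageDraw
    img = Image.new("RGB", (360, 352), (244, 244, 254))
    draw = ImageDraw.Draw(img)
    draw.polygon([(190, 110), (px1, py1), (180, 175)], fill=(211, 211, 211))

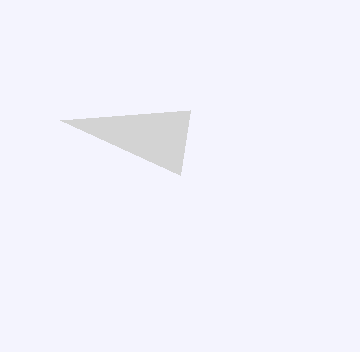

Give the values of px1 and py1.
px1 = 60
py1 = 120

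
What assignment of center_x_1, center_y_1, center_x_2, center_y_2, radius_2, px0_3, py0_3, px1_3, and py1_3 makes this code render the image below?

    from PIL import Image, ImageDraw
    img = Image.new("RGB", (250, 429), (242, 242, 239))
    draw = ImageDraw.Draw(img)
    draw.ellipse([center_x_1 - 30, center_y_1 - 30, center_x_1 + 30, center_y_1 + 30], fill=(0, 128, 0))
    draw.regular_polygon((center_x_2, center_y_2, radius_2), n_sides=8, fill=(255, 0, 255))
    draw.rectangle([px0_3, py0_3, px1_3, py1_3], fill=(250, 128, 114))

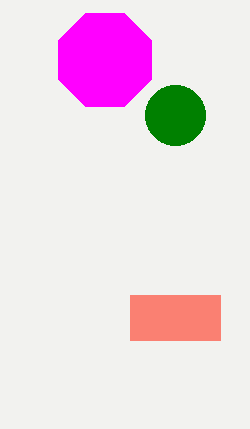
center_x_1 = 175
center_y_1 = 115
center_x_2 = 105
center_y_2 = 60
radius_2 = 50
px0_3 = 130
py0_3 = 295
px1_3 = 220
py1_3 = 340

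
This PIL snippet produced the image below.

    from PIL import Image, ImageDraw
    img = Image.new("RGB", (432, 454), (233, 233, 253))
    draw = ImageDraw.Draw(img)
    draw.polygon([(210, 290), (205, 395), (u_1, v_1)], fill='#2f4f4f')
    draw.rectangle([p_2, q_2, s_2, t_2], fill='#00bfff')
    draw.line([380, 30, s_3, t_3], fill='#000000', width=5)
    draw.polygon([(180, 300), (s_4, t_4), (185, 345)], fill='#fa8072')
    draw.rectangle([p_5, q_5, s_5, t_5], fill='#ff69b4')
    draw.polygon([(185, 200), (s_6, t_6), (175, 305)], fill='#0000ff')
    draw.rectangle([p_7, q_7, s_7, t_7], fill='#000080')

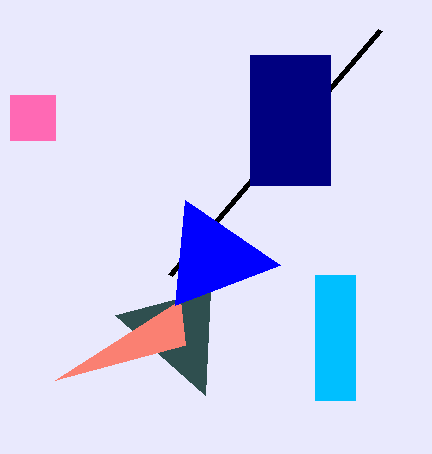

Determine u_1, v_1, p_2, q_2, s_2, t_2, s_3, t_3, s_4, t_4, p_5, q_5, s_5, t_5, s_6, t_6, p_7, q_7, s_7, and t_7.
u_1 = 115; v_1 = 315; p_2 = 315; q_2 = 275; s_2 = 355; t_2 = 400; s_3 = 170; t_3 = 275; s_4 = 55; t_4 = 380; p_5 = 10; q_5 = 95; s_5 = 55; t_5 = 140; s_6 = 280; t_6 = 265; p_7 = 250; q_7 = 55; s_7 = 330; t_7 = 185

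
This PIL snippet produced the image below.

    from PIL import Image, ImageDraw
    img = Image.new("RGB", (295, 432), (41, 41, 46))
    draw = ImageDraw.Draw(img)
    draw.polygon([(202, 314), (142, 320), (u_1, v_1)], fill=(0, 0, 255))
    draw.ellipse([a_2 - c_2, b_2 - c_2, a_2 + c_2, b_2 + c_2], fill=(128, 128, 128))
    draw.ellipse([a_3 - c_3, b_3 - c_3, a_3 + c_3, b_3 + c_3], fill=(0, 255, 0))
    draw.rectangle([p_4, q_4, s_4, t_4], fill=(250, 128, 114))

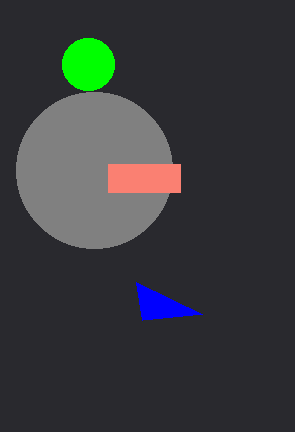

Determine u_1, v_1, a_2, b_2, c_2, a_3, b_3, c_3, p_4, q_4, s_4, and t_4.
u_1 = 136; v_1 = 282; a_2 = 94; b_2 = 170; c_2 = 78; a_3 = 88; b_3 = 64; c_3 = 26; p_4 = 108; q_4 = 164; s_4 = 180; t_4 = 192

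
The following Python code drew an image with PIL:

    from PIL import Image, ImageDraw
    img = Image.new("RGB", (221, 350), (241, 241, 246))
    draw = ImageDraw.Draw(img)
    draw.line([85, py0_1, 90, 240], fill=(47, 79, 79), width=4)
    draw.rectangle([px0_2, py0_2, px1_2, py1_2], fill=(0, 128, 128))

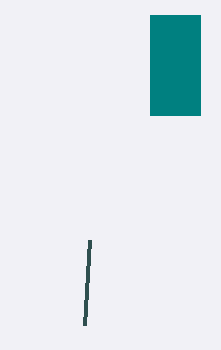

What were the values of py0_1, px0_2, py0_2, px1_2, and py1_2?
py0_1 = 325
px0_2 = 150
py0_2 = 15
px1_2 = 200
py1_2 = 115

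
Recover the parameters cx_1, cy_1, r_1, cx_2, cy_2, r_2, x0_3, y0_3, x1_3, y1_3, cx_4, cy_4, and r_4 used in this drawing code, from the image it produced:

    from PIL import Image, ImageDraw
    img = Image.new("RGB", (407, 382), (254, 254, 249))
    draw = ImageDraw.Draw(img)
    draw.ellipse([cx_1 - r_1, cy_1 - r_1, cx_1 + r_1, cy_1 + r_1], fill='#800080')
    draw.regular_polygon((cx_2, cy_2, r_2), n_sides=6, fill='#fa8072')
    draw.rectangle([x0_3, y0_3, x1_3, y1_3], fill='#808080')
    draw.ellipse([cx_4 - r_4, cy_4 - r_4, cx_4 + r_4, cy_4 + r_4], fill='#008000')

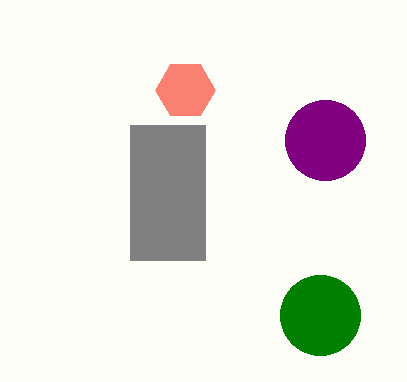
cx_1 = 325, cy_1 = 140, r_1 = 40, cx_2 = 185, cy_2 = 90, r_2 = 30, x0_3 = 130, y0_3 = 125, x1_3 = 205, y1_3 = 260, cx_4 = 320, cy_4 = 315, r_4 = 40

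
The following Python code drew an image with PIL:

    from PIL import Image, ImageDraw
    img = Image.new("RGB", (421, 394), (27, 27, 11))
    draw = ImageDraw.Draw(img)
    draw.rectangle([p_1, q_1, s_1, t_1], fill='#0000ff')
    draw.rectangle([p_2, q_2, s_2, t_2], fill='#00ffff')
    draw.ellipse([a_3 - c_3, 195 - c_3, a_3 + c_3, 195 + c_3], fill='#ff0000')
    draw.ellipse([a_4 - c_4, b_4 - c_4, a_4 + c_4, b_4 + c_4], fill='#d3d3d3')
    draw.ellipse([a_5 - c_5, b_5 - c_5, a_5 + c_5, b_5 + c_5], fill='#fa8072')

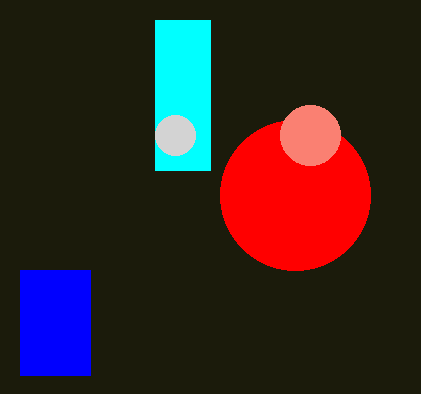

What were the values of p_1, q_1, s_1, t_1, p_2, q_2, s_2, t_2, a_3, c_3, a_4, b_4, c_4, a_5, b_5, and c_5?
p_1 = 20
q_1 = 270
s_1 = 90
t_1 = 375
p_2 = 155
q_2 = 20
s_2 = 210
t_2 = 170
a_3 = 295
c_3 = 75
a_4 = 175
b_4 = 135
c_4 = 20
a_5 = 310
b_5 = 135
c_5 = 30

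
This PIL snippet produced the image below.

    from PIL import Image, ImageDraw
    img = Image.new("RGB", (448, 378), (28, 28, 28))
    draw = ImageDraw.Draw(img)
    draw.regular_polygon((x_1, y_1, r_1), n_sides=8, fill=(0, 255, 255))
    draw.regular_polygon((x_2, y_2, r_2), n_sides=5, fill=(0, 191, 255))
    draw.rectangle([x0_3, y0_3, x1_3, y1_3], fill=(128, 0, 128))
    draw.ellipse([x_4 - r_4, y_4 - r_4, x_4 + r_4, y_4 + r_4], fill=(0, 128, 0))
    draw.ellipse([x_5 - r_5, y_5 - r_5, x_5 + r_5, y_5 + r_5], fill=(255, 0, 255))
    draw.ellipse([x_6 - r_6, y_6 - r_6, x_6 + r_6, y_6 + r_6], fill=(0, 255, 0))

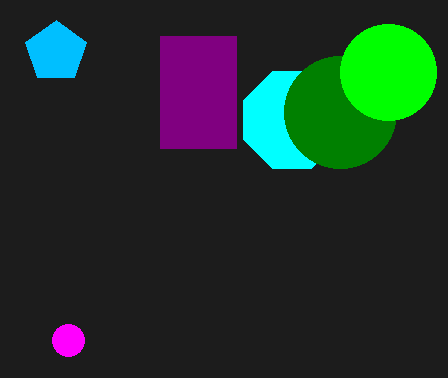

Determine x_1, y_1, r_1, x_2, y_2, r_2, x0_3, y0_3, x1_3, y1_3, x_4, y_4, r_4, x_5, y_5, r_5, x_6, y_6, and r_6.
x_1 = 292
y_1 = 120
r_1 = 52
x_2 = 56
y_2 = 52
r_2 = 32
x0_3 = 160
y0_3 = 36
x1_3 = 236
y1_3 = 148
x_4 = 340
y_4 = 112
r_4 = 56
x_5 = 68
y_5 = 340
r_5 = 16
x_6 = 388
y_6 = 72
r_6 = 48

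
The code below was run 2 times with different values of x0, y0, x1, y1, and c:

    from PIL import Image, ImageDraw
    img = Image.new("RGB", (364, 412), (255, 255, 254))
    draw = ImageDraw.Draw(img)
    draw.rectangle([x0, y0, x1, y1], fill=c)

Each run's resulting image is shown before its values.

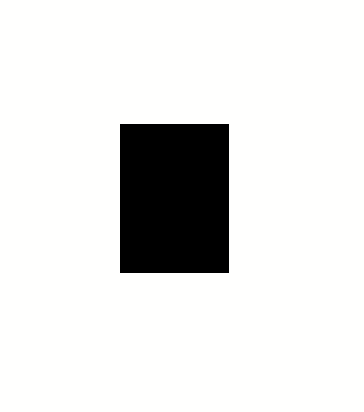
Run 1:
x0 = 120
y0 = 124
x1 = 228
y1 = 272
c = 'black'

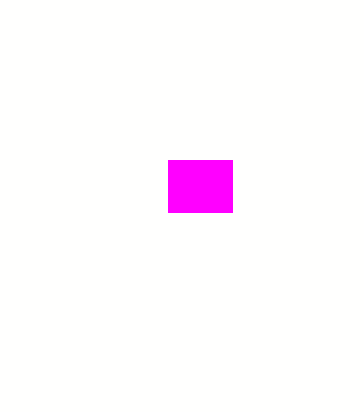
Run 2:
x0 = 168; y0 = 160; x1 = 232; y1 = 212; c = 'magenta'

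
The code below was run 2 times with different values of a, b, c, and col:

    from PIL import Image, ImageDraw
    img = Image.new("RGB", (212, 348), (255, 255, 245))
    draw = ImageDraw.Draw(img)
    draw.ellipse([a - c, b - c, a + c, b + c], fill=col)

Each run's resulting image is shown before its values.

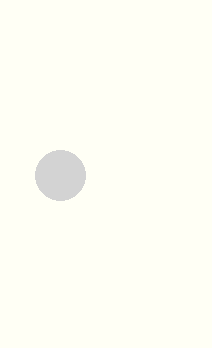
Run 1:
a = 60, b = 175, c = 25, col = 'lightgray'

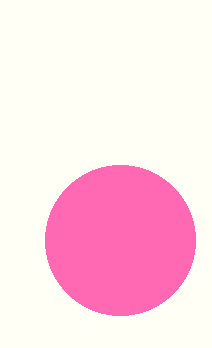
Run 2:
a = 120
b = 240
c = 75
col = 'hotpink'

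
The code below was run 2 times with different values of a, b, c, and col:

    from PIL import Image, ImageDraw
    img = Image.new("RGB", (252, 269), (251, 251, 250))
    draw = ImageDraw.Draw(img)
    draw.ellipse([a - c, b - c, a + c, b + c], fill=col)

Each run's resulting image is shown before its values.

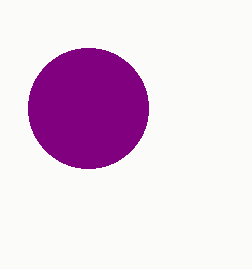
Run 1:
a = 88
b = 108
c = 60
col = 'purple'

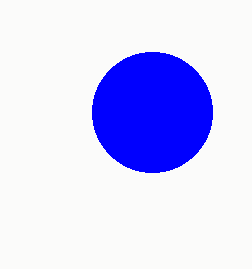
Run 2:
a = 152, b = 112, c = 60, col = 'blue'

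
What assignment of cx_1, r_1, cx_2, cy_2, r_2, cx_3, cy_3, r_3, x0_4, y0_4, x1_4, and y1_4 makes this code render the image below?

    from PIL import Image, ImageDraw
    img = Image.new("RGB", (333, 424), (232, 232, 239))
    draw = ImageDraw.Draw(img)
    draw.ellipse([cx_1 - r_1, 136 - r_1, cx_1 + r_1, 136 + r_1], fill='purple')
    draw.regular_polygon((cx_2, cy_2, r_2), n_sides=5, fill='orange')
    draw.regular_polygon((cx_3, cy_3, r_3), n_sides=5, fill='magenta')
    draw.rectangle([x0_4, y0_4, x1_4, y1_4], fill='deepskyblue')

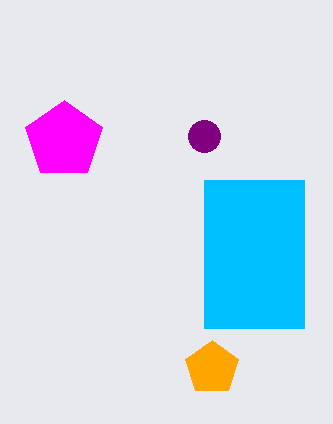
cx_1 = 204
r_1 = 16
cx_2 = 212
cy_2 = 368
r_2 = 28
cx_3 = 64
cy_3 = 140
r_3 = 40
x0_4 = 204
y0_4 = 180
x1_4 = 304
y1_4 = 328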